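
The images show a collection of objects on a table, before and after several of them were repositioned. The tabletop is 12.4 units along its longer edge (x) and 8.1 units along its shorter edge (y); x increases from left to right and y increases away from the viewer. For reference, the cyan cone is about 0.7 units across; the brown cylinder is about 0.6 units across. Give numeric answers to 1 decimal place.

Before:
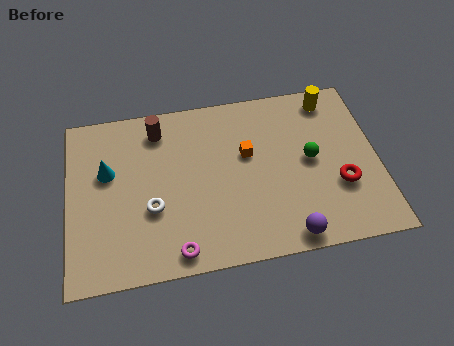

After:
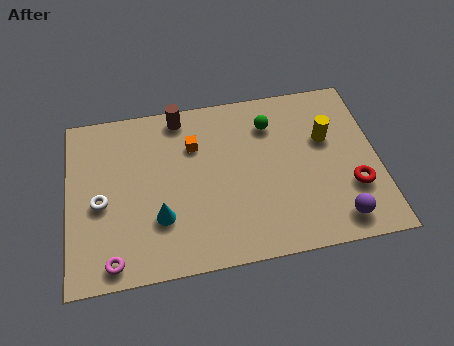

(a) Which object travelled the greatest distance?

the cyan cone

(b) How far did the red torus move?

0.5

The red torus was near (10.8, 2.8) before and (11.3, 2.6) after, so it travelled √(0.5² + 0.2²) ≈ 0.5 units.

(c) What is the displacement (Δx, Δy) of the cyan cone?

(2.0, -2.5)

From the two frames, the cyan cone sits at roughly (1.6, 5.0) before and (3.6, 2.5) after.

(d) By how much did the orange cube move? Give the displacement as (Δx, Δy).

(-2.1, 0.8)

The orange cube started near (7.2, 4.9) and ended near (5.1, 5.7).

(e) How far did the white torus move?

2.1

From (3.3, 3.0) to (1.3, 3.6), the white torus covered √(2.0² + 0.6²) ≈ 2.1 units.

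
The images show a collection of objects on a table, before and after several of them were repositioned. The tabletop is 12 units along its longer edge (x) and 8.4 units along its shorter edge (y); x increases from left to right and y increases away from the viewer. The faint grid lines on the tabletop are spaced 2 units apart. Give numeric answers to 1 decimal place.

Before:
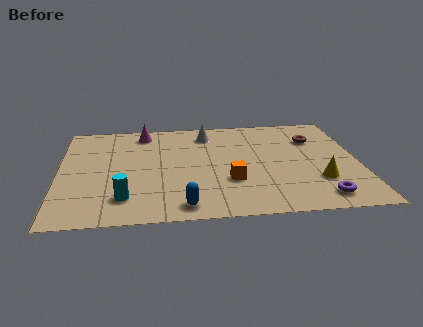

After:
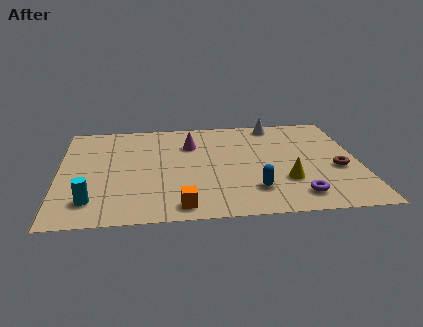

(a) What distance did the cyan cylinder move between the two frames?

1.3

The cyan cylinder moved from about (2.6, 1.8) to (1.3, 1.7), a distance of √(1.3² + 0.1²) ≈ 1.3.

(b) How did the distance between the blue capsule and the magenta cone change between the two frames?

-1.7

Before: roughly 6.4 units apart; after: 4.7. That's 1.7 units closer together.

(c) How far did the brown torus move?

2.7

The brown torus was near (10.3, 6.0) before and (11.1, 3.4) after, so it travelled √(0.8² + 2.6²) ≈ 2.7 units.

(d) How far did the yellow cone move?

1.3

The yellow cone moved from about (10.3, 2.5) to (9.0, 2.6), a distance of √(1.3² + 0.1²) ≈ 1.3.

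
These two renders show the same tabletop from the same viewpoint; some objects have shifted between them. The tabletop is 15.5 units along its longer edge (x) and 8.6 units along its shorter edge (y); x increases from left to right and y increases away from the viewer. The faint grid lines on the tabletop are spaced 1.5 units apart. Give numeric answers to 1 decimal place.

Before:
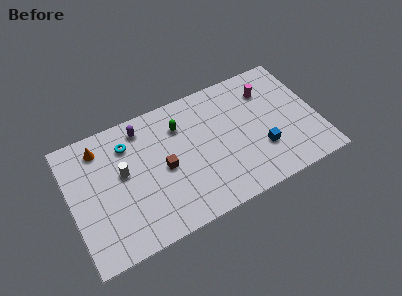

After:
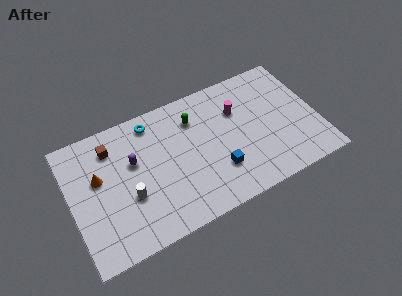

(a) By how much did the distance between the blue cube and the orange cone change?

-3.0

The distance was about 10.7 in the first image and 7.7 in the second, so they moved 3.0 units closer together.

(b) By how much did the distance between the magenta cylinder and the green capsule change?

-2.8

The distance was about 5.6 in the first image and 2.8 in the second, so they moved 2.8 units closer together.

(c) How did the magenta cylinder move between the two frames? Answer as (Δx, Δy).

(-2.0, -0.6)

The magenta cylinder started near (12.7, 6.5) and ended near (10.7, 5.9).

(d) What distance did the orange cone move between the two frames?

1.9

The orange cone was near (2.1, 7.1) before and (1.8, 5.2) after, so it travelled √(0.3² + 1.9²) ≈ 1.9 units.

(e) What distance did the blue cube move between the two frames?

2.8

The blue cube moved from about (11.8, 2.7) to (9.0, 2.5), a distance of √(2.8² + 0.2²) ≈ 2.8.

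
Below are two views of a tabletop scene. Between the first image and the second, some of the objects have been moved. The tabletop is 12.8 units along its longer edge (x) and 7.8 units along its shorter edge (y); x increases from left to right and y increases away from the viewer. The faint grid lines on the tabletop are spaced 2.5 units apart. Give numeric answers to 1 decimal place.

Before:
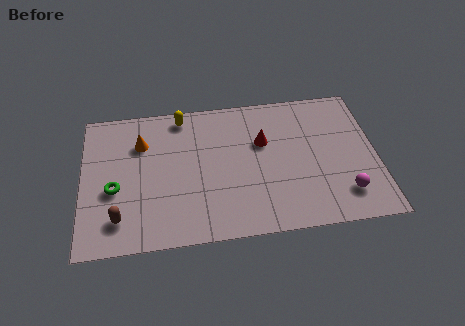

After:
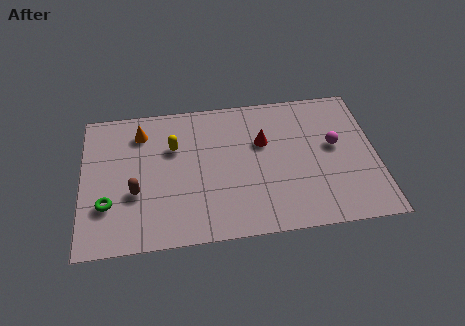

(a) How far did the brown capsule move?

1.5

The brown capsule moved from about (1.6, 1.6) to (2.3, 2.9), a distance of √(0.7² + 1.3²) ≈ 1.5.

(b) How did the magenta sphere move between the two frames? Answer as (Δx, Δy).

(-0.3, 2.7)

From the two frames, the magenta sphere sits at roughly (11.3, 1.7) before and (11.0, 4.4) after.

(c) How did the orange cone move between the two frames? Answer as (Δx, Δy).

(0.0, 0.6)

The orange cone was at about (2.6, 5.6) and moved to about (2.6, 6.2).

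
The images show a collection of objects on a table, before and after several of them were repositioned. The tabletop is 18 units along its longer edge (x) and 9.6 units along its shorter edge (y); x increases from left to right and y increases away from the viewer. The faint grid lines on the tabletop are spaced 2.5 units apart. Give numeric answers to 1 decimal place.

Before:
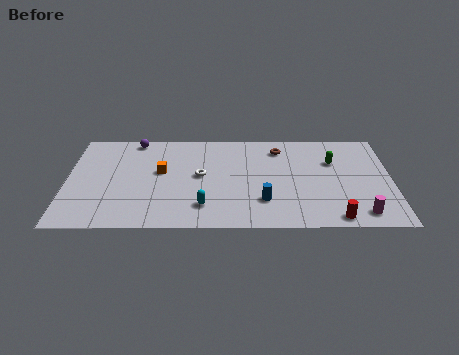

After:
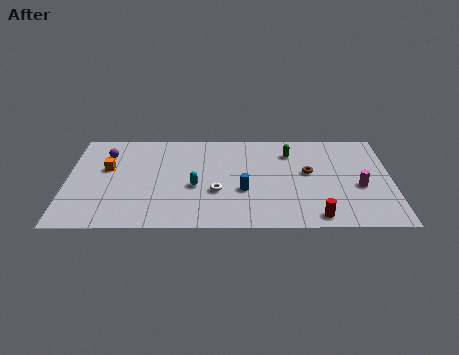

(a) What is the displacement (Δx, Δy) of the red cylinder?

(-1.0, 0.1)

The red cylinder started near (14.8, 1.0) and ended near (13.8, 1.1).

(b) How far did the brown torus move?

2.9

The brown torus moved from about (11.8, 7.8) to (13.4, 5.4), a distance of √(1.6² + 2.4²) ≈ 2.9.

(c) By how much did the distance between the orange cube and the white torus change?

+4.3

The distance was about 2.2 in the first image and 6.5 in the second, so they moved 4.3 units further apart.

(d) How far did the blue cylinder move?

1.5

From (10.9, 2.6) to (9.8, 3.6), the blue cylinder covered √(1.1² + 1.0²) ≈ 1.5 units.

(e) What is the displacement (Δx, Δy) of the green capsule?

(-2.4, 0.9)

The green capsule started near (14.8, 6.5) and ended near (12.4, 7.4).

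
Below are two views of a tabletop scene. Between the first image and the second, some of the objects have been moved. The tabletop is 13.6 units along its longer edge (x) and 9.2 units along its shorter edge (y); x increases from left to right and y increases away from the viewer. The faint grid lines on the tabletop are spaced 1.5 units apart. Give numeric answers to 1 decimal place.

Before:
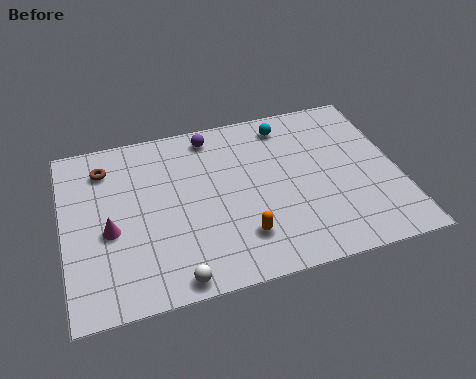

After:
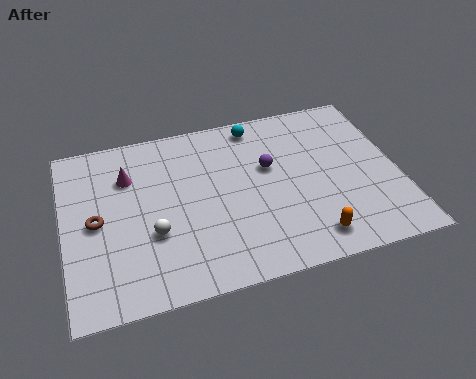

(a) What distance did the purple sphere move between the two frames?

3.3

From (6.2, 8.0) to (8.4, 5.6), the purple sphere covered √(2.2² + 2.4²) ≈ 3.3 units.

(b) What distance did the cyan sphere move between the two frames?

1.2

The cyan sphere moved from about (9.3, 7.8) to (8.1, 8.1), a distance of √(1.2² + 0.3²) ≈ 1.2.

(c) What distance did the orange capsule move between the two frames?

2.8

From (7.0, 2.2) to (9.7, 1.4), the orange capsule covered √(2.7² + 0.8²) ≈ 2.8 units.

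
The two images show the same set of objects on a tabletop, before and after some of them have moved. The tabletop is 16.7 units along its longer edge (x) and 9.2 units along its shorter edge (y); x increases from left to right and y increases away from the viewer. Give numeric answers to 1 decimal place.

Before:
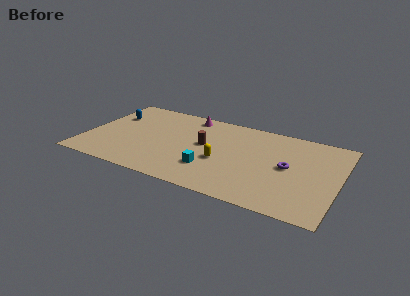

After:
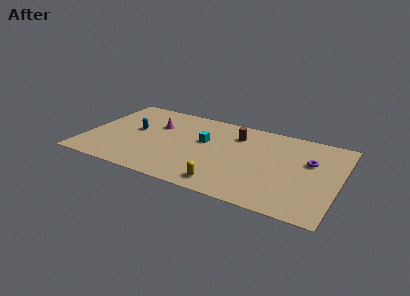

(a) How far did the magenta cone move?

2.8

The magenta cone moved from about (6.4, 8.1) to (4.4, 6.2), a distance of √(2.0² + 1.9²) ≈ 2.8.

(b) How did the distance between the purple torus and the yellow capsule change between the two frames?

+2.4

The distance was about 4.4 in the first image and 6.8 in the second, so they moved 2.4 units further apart.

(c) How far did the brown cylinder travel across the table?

2.7

The brown cylinder moved from about (7.8, 5.1) to (9.7, 7.0), a distance of √(1.9² + 1.9²) ≈ 2.7.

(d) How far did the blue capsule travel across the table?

2.1

The blue capsule was near (1.4, 6.3) before and (3.1, 5.1) after, so it travelled √(1.7² + 1.2²) ≈ 2.1 units.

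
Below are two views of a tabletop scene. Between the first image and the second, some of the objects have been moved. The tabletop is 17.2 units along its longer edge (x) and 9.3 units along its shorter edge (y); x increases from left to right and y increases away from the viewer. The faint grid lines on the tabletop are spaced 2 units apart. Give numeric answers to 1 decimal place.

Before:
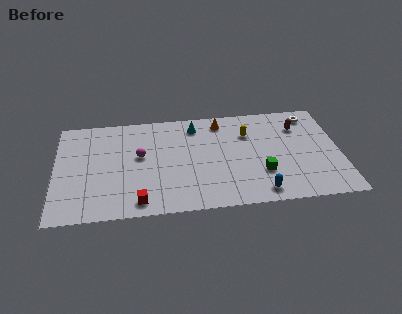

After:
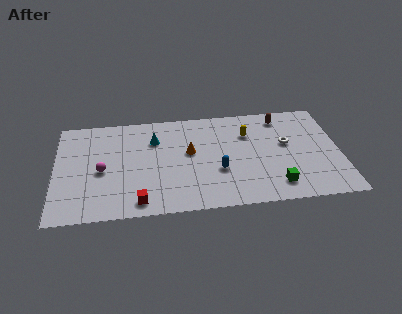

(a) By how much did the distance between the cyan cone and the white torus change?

+1.0

They were about 7.1 units apart before and 8.1 after — 1.0 units further apart.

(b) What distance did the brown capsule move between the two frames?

1.4

The brown capsule was near (14.8, 6.9) before and (13.8, 7.9) after, so it travelled √(1.0² + 1.0²) ≈ 1.4 units.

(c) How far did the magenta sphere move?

2.5

From (5.1, 5.3) to (2.8, 4.2), the magenta sphere covered √(2.3² + 1.1²) ≈ 2.5 units.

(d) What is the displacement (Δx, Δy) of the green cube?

(0.8, -1.2)

The green cube was at about (12.4, 2.9) and moved to about (13.2, 1.7).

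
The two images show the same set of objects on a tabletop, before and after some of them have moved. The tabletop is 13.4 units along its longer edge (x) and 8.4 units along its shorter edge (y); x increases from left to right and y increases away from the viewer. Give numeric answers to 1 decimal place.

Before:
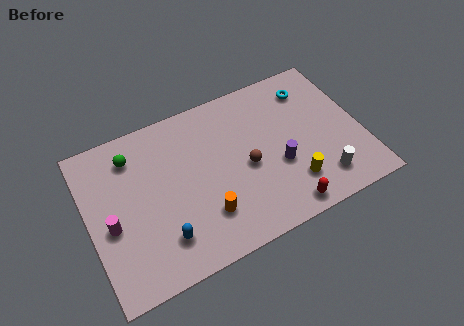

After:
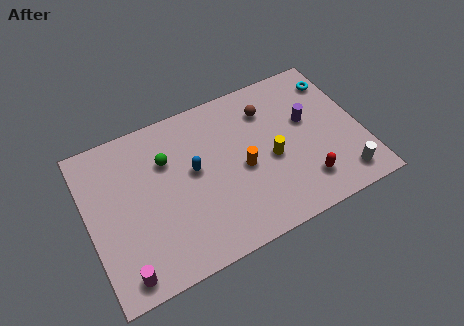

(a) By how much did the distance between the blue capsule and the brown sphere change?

-0.5

They were about 4.8 units apart before and 4.3 after — 0.5 units closer together.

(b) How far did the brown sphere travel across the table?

3.0

The brown sphere was near (7.7, 3.8) before and (9.1, 6.4) after, so it travelled √(1.4² + 2.6²) ≈ 3.0 units.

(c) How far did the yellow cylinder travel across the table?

1.9

From (9.7, 2.0) to (8.9, 3.7), the yellow cylinder covered √(0.8² + 1.7²) ≈ 1.9 units.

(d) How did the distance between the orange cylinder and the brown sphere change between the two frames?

+0.3

Before: roughly 2.8 units apart; after: 3.1. That's 0.3 units further apart.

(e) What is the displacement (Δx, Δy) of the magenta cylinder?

(0.3, -2.6)

The magenta cylinder was at about (1.0, 3.6) and moved to about (1.3, 1.0).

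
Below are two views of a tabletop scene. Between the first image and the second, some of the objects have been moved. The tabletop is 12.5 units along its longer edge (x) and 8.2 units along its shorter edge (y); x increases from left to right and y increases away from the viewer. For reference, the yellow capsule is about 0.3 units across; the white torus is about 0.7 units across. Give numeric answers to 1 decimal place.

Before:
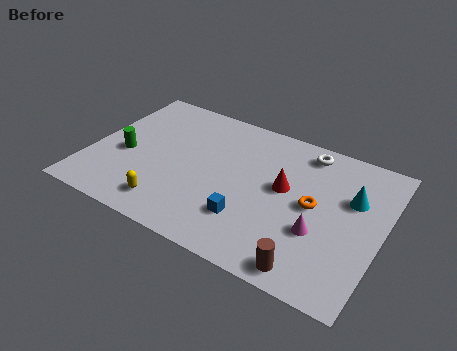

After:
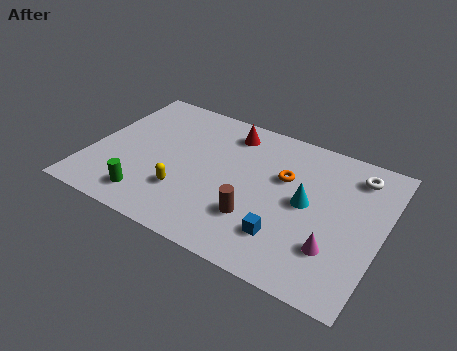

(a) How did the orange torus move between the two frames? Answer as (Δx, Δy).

(-1.4, 1.0)

The orange torus started near (9.6, 4.2) and ended near (8.2, 5.2).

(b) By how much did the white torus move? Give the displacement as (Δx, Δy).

(2.2, -0.4)

From the two frames, the white torus sits at roughly (8.9, 7.1) before and (11.1, 6.7) after.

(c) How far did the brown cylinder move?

2.9

The brown cylinder moved from about (9.9, 0.9) to (7.4, 2.4), a distance of √(2.5² + 1.5²) ≈ 2.9.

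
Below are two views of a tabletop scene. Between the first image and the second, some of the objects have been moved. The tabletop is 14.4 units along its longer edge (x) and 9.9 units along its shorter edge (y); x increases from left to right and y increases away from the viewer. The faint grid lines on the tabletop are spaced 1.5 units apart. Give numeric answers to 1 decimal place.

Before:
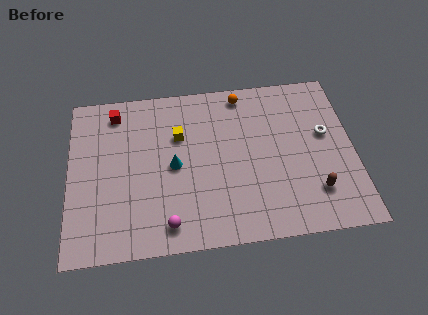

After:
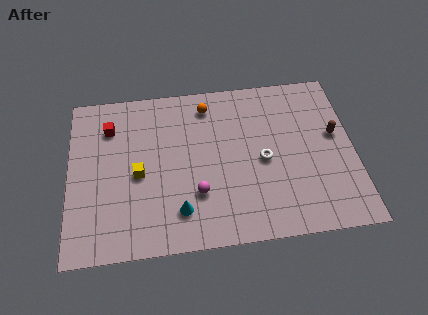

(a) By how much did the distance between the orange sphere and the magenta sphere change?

-3.1

They were about 8.4 units apart before and 5.3 after — 3.1 units closer together.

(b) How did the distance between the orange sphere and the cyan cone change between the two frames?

+1.0

Before: roughly 5.4 units apart; after: 6.4. That's 1.0 units further apart.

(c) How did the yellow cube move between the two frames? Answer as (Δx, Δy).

(-2.1, -2.1)

From the two frames, the yellow cube sits at roughly (5.6, 6.6) before and (3.5, 4.5) after.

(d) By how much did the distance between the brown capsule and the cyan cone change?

+1.4

Before: roughly 7.4 units apart; after: 8.8. That's 1.4 units further apart.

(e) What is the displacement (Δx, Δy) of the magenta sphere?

(1.5, 1.6)

From the two frames, the magenta sphere sits at roughly (4.9, 1.4) before and (6.4, 3.0) after.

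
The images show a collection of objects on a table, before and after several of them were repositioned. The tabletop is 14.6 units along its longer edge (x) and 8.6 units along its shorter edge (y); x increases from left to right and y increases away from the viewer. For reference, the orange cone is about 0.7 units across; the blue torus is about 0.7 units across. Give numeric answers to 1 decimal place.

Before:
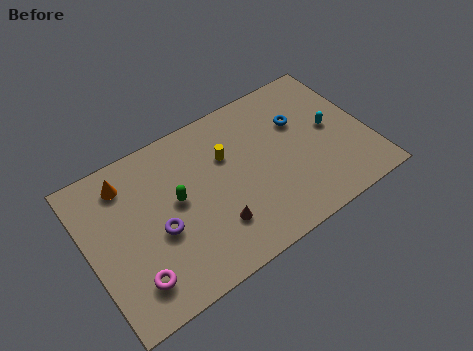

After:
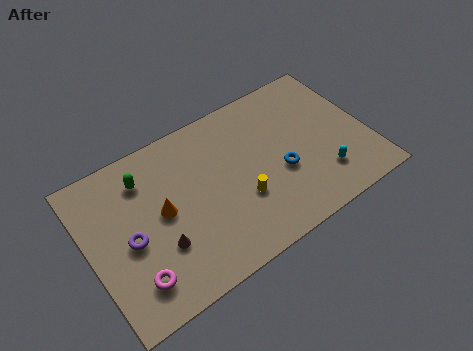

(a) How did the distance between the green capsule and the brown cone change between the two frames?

+1.0

Before: roughly 2.9 units apart; after: 3.9. That's 1.0 units further apart.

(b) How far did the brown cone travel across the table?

2.8

The brown cone moved from about (6.2, 2.3) to (3.4, 2.8), a distance of √(2.8² + 0.5²) ≈ 2.8.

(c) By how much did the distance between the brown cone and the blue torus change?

+0.4

The distance was about 6.1 in the first image and 6.5 in the second, so they moved 0.4 units further apart.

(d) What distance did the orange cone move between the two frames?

2.9

The orange cone was near (2.3, 7.0) before and (3.8, 4.5) after, so it travelled √(1.5² + 2.5²) ≈ 2.9 units.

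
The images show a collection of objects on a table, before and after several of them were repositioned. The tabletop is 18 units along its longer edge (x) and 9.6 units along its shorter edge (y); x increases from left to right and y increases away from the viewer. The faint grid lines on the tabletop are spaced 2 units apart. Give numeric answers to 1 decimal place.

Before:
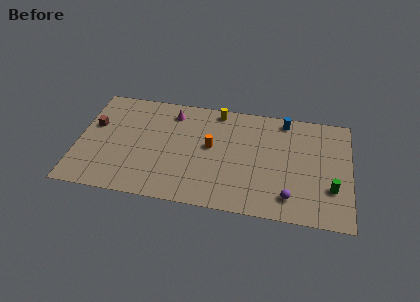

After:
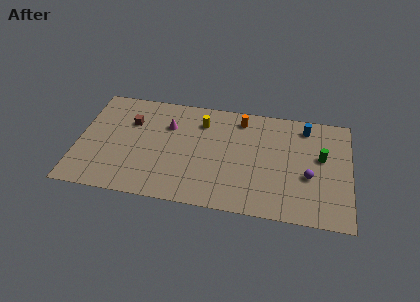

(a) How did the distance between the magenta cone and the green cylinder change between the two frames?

-1.5

The distance was about 11.8 in the first image and 10.3 in the second, so they moved 1.5 units closer together.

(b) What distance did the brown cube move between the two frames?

2.5

The brown cube moved from about (1.0, 5.9) to (3.4, 6.6), a distance of √(2.4² + 0.7²) ≈ 2.5.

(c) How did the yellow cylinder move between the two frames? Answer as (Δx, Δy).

(-1.0, -1.2)

The yellow cylinder was at about (9.1, 8.6) and moved to about (8.1, 7.4).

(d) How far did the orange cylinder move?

3.4

From (8.8, 5.3) to (10.7, 8.1), the orange cylinder covered √(1.9² + 2.8²) ≈ 3.4 units.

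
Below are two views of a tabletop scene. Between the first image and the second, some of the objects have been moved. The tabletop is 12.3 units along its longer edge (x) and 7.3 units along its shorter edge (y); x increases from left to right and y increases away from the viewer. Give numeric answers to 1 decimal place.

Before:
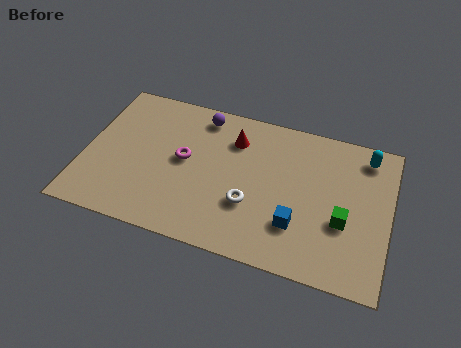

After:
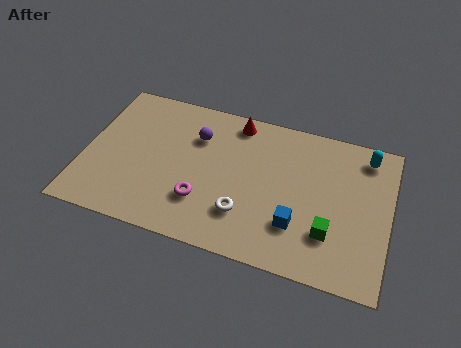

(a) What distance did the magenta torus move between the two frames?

2.0

The magenta torus moved from about (4.0, 3.9) to (4.9, 2.1), a distance of √(0.9² + 1.8²) ≈ 2.0.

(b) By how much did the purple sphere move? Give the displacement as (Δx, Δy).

(-0.1, -1.1)

The purple sphere started near (4.5, 6.3) and ended near (4.4, 5.2).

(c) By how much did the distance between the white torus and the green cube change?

-0.3

The distance was about 3.7 in the first image and 3.4 in the second, so they moved 0.3 units closer together.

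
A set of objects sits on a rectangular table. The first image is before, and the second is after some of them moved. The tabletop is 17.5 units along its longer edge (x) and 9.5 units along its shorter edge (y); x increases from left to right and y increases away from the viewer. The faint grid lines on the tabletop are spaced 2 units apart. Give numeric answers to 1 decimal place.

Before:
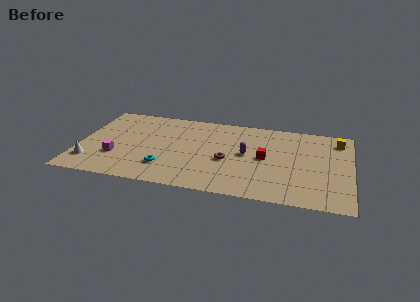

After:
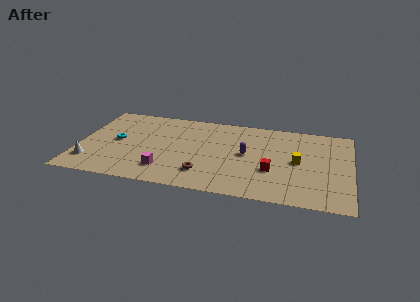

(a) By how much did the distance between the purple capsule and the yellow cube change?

-3.1

They were about 6.4 units apart before and 3.3 after — 3.1 units closer together.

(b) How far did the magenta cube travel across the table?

3.3

From (2.5, 3.0) to (5.7, 2.1), the magenta cube covered √(3.2² + 0.9²) ≈ 3.3 units.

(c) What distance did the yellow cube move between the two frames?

3.9

From (16.6, 7.8) to (14.1, 4.8), the yellow cube covered √(2.5² + 3.0²) ≈ 3.9 units.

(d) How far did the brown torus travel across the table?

2.3

The brown torus was near (9.6, 4.0) before and (8.2, 2.2) after, so it travelled √(1.4² + 1.8²) ≈ 2.3 units.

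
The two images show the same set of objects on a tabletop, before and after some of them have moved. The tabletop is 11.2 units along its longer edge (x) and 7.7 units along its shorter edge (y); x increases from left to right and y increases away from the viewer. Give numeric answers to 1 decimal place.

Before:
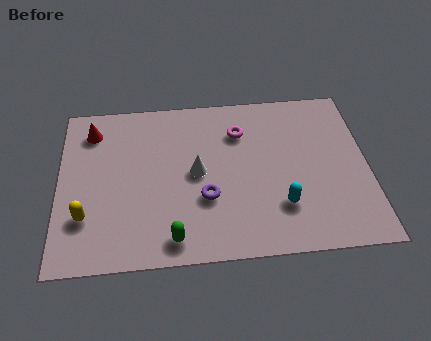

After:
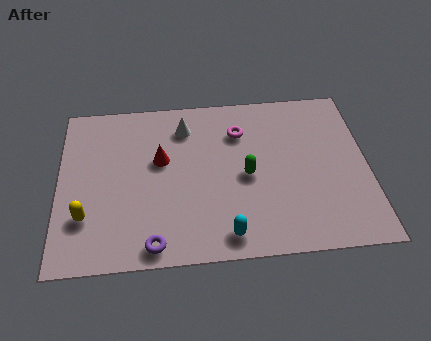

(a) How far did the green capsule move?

3.7

From (4.1, 1.0) to (6.8, 3.6), the green capsule covered √(2.7² + 2.6²) ≈ 3.7 units.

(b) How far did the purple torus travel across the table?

2.7

The purple torus was near (5.3, 2.7) before and (3.4, 0.8) after, so it travelled √(1.9² + 1.9²) ≈ 2.7 units.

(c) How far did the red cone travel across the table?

3.0

The red cone was near (1.2, 6.2) before and (3.7, 4.6) after, so it travelled √(2.5² + 1.6²) ≈ 3.0 units.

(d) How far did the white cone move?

2.2

The white cone moved from about (5.0, 3.9) to (4.6, 6.1), a distance of √(0.4² + 2.2²) ≈ 2.2.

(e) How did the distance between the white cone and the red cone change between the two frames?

-2.7

Before: roughly 4.4 units apart; after: 1.7. That's 2.7 units closer together.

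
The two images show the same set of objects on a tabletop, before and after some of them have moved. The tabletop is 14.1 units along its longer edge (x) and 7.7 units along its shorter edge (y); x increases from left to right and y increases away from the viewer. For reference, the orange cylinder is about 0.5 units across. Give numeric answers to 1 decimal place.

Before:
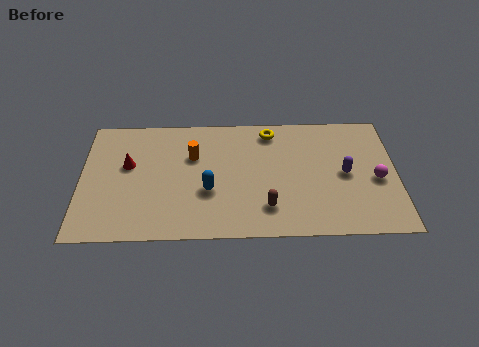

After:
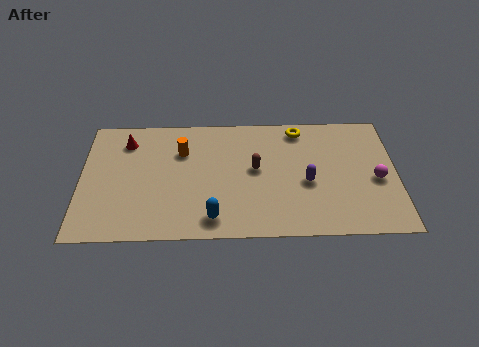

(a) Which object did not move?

the magenta sphere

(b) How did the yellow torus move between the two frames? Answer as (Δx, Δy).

(1.3, 0.1)

The yellow torus was at about (8.5, 6.6) and moved to about (9.8, 6.7).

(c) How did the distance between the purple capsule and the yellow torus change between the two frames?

-0.9

They were about 4.3 units apart before and 3.4 after — 0.9 units closer together.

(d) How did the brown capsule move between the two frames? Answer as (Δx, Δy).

(-0.5, 2.4)

The brown capsule started near (8.3, 1.8) and ended near (7.8, 4.2).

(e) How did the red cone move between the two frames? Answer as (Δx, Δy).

(-0.1, 1.5)

The red cone was at about (2.1, 4.6) and moved to about (2.0, 6.1).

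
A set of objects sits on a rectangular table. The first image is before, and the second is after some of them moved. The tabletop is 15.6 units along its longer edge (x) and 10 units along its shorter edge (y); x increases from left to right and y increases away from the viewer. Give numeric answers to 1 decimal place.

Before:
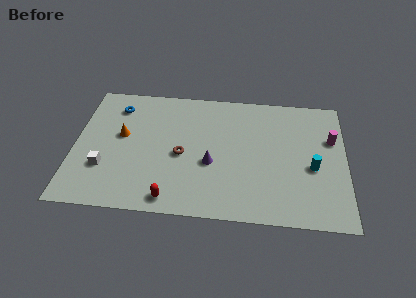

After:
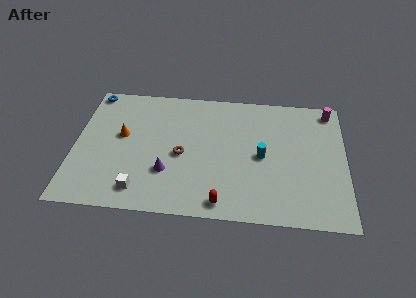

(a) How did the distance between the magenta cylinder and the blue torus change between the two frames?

+1.3

They were about 12.6 units apart before and 13.9 after — 1.3 units further apart.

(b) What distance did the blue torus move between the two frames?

1.9

From (2.3, 8.0) to (0.8, 9.1), the blue torus covered √(1.5² + 1.1²) ≈ 1.9 units.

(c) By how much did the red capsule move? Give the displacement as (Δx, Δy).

(2.9, 0.0)

From the two frames, the red capsule sits at roughly (5.7, 1.1) before and (8.6, 1.1) after.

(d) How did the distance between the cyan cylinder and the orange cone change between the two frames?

-3.0

They were about 11.1 units apart before and 8.1 after — 3.0 units closer together.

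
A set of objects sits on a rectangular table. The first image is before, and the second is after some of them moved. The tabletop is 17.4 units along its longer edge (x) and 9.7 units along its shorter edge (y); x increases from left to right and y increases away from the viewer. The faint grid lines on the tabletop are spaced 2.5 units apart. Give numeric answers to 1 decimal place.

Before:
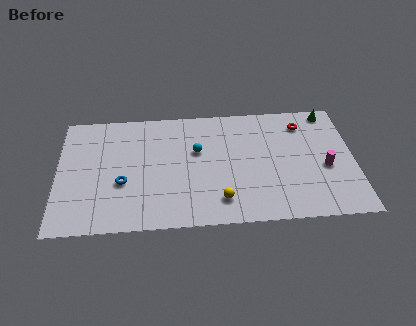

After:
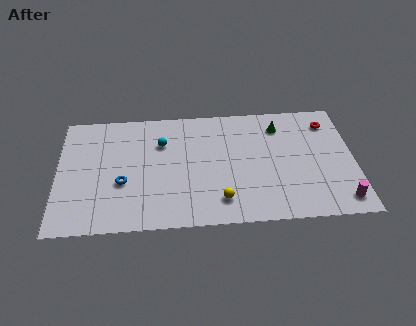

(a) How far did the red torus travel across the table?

1.5

From (14.5, 7.8) to (16.0, 7.8), the red torus covered √(1.5² + 0.0²) ≈ 1.5 units.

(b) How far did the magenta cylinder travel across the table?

2.8

The magenta cylinder was near (15.7, 4.1) before and (16.5, 1.4) after, so it travelled √(0.8² + 2.7²) ≈ 2.8 units.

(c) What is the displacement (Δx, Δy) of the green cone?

(-3.0, -1.0)

From the two frames, the green cone sits at roughly (16.1, 8.7) before and (13.1, 7.7) after.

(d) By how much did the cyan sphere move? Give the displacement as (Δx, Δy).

(-2.1, 0.8)

The cyan sphere was at about (8.2, 6.0) and moved to about (6.1, 6.8).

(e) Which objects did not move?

the yellow sphere and the blue torus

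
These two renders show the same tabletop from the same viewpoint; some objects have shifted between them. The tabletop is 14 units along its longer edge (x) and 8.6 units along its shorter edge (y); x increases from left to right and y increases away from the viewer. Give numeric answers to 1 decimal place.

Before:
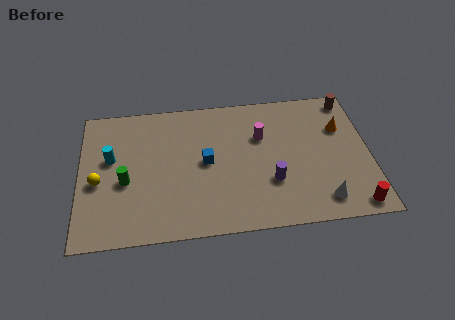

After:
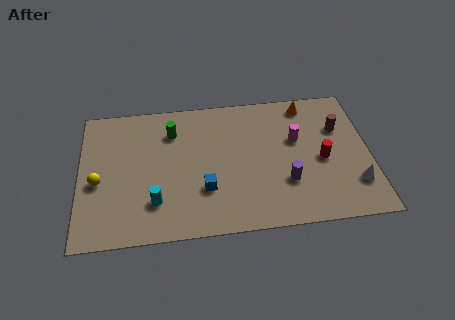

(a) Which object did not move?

the yellow sphere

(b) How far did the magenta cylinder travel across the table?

1.7

The magenta cylinder moved from about (8.8, 5.7) to (10.5, 5.3), a distance of √(1.7² + 0.4²) ≈ 1.7.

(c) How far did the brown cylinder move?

1.9

The brown cylinder moved from about (13.2, 7.6) to (12.6, 5.8), a distance of √(0.6² + 1.8²) ≈ 1.9.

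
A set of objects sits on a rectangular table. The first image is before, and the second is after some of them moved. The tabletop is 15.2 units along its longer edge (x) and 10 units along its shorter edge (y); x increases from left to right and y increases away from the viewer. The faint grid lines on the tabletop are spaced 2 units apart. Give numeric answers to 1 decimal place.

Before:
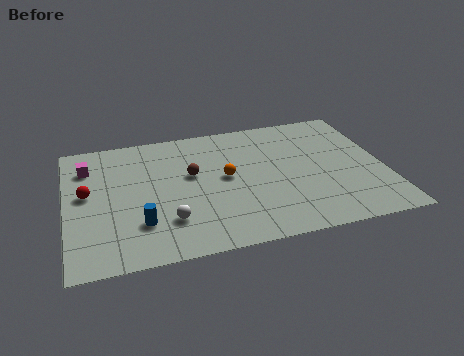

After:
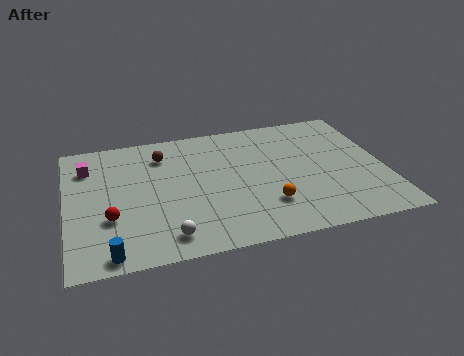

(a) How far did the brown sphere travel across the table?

2.3

The brown sphere was near (6.0, 5.9) before and (4.7, 7.8) after, so it travelled √(1.3² + 1.9²) ≈ 2.3 units.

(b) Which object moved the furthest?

the orange sphere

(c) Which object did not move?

the magenta cube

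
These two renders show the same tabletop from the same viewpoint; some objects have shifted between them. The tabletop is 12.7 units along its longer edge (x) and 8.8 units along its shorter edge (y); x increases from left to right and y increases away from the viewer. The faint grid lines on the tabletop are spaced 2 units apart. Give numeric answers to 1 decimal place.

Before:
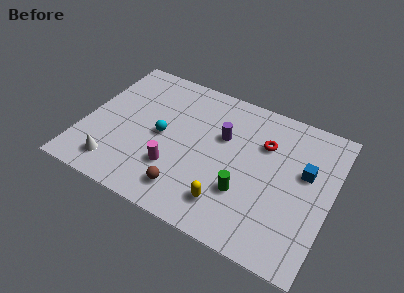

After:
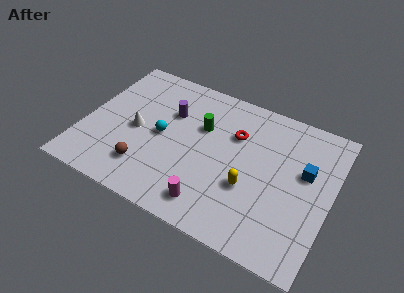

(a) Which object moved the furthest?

the green cylinder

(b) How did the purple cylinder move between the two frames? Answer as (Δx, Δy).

(-2.8, 0.3)

From the two frames, the purple cylinder sits at roughly (7.0, 5.6) before and (4.2, 5.9) after.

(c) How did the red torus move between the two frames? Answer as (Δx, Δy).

(-1.5, -0.1)

The red torus started near (9.1, 6.1) and ended near (7.6, 6.0).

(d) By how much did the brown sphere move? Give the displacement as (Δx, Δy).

(-2.2, 0.4)

The brown sphere was at about (5.7, 1.6) and moved to about (3.5, 2.0).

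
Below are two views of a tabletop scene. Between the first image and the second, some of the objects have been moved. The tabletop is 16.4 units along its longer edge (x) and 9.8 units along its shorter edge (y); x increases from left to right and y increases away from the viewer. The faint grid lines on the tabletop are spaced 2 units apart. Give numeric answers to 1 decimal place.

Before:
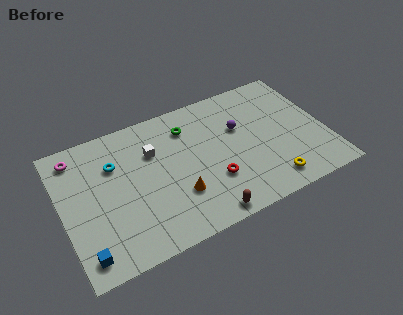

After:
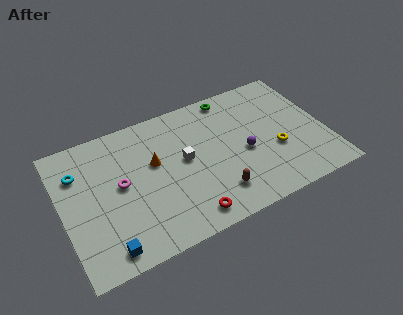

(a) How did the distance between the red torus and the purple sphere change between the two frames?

+1.3

Before: roughly 3.7 units apart; after: 5.0. That's 1.3 units further apart.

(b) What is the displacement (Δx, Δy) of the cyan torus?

(-2.2, 0.3)

From the two frames, the cyan torus sits at roughly (3.4, 6.8) before and (1.2, 7.1) after.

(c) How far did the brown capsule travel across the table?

1.5

The brown capsule was near (8.3, 0.9) before and (9.2, 2.1) after, so it travelled √(0.9² + 1.2²) ≈ 1.5 units.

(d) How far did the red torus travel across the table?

2.5

From (9.1, 3.1) to (7.3, 1.3), the red torus covered √(1.8² + 1.8²) ≈ 2.5 units.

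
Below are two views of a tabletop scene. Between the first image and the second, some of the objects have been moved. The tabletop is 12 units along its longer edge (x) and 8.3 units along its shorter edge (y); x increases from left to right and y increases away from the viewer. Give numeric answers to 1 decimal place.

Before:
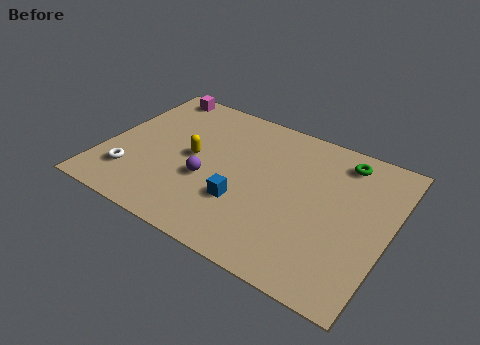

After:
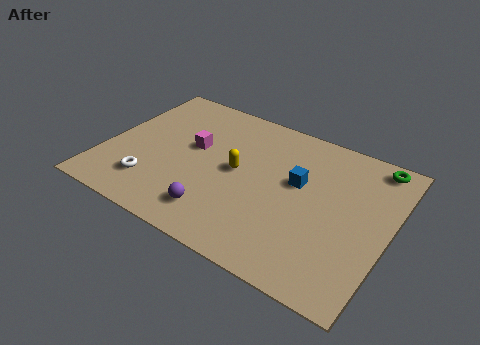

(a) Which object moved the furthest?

the magenta cube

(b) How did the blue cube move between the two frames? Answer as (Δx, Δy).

(2.0, 2.2)

From the two frames, the blue cube sits at roughly (6.1, 2.7) before and (8.1, 4.9) after.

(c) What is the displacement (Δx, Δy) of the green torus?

(1.3, 0.4)

From the two frames, the green torus sits at roughly (9.7, 7.0) before and (11.0, 7.4) after.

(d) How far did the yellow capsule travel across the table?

1.9

The yellow capsule was near (3.7, 4.2) before and (5.6, 4.3) after, so it travelled √(1.9² + 0.1²) ≈ 1.9 units.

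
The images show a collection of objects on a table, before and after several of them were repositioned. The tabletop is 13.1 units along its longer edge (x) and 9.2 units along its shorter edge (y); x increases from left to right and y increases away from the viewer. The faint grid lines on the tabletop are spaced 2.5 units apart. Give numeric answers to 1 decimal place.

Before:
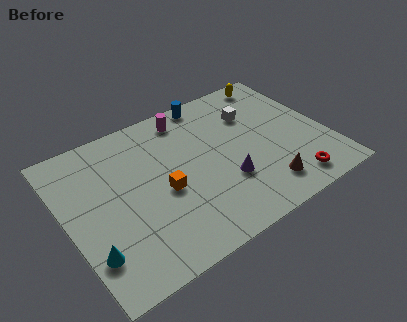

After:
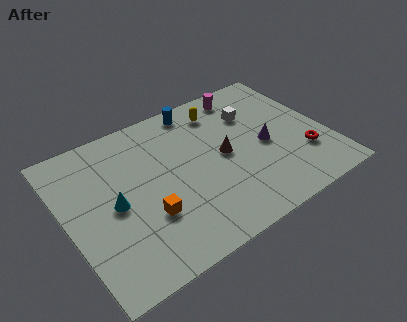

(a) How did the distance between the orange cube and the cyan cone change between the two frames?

-2.3

They were about 4.3 units apart before and 2.0 after — 2.3 units closer together.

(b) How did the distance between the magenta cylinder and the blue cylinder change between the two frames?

+1.1

They were about 1.4 units apart before and 2.5 after — 1.1 units further apart.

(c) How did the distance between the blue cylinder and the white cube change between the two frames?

+0.4

Before: roughly 2.7 units apart; after: 3.1. That's 0.4 units further apart.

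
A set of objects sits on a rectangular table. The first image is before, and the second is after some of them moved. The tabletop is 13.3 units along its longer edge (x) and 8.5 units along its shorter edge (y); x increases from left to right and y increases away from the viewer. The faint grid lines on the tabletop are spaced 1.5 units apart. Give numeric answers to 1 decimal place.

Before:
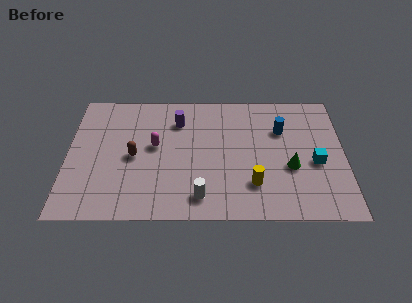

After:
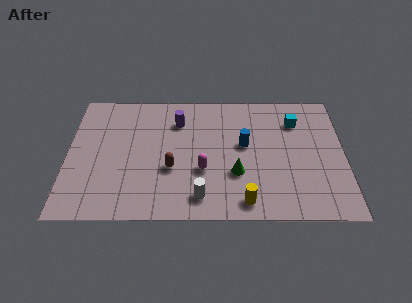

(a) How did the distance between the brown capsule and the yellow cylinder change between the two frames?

-1.9

Before: roughly 6.0 units apart; after: 4.1. That's 1.9 units closer together.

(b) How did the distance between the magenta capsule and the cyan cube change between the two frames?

-2.2

Before: roughly 7.8 units apart; after: 5.6. That's 2.2 units closer together.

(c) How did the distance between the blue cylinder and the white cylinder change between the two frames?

-1.9

Before: roughly 5.9 units apart; after: 4.0. That's 1.9 units closer together.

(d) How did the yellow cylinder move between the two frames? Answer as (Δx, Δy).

(-0.4, -1.1)

The yellow cylinder was at about (8.9, 2.2) and moved to about (8.5, 1.1).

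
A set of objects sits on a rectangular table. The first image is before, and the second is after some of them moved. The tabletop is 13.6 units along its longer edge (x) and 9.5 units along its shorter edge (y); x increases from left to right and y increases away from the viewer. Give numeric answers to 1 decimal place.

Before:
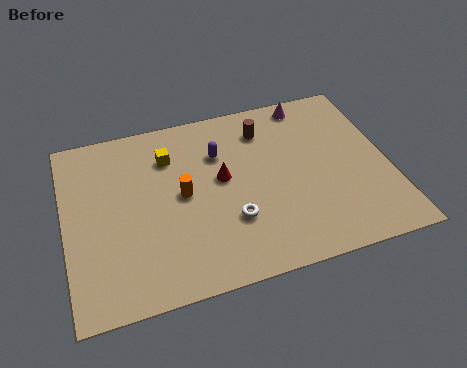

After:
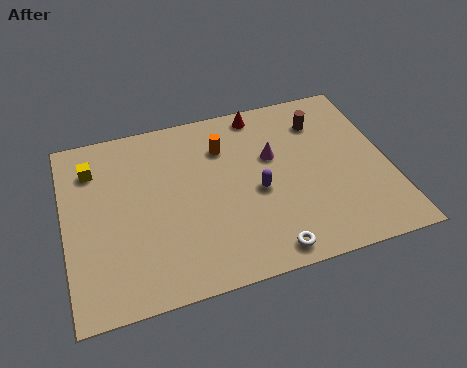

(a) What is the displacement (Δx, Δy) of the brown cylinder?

(2.4, -0.2)

From the two frames, the brown cylinder sits at roughly (8.6, 7.5) before and (11.0, 7.3) after.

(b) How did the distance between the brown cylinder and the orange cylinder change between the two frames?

-0.3

The distance was about 4.5 in the first image and 4.2 in the second, so they moved 0.3 units closer together.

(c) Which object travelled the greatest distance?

the red cone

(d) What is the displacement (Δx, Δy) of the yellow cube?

(-3.2, 0.2)

From the two frames, the yellow cube sits at roughly (4.5, 7.1) before and (1.3, 7.3) after.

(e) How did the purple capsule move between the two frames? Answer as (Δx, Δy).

(1.4, -2.5)

From the two frames, the purple capsule sits at roughly (6.6, 6.7) before and (8.0, 4.2) after.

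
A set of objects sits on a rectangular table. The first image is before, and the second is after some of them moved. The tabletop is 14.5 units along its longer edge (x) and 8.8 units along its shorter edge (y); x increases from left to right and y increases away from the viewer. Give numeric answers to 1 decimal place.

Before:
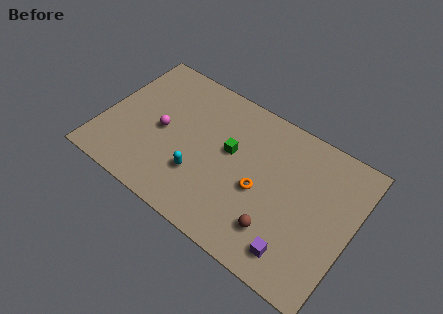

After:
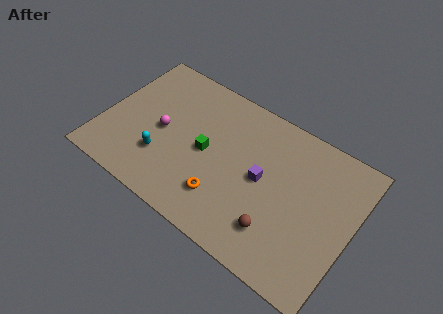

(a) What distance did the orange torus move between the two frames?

2.5

The orange torus moved from about (9.3, 3.8) to (7.4, 2.2), a distance of √(1.9² + 1.6²) ≈ 2.5.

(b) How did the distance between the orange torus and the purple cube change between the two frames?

-0.4

They were about 3.4 units apart before and 3.0 after — 0.4 units closer together.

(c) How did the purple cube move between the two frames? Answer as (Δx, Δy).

(-2.5, 3.0)

The purple cube was at about (11.8, 1.5) and moved to about (9.3, 4.5).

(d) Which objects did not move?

the magenta sphere and the brown sphere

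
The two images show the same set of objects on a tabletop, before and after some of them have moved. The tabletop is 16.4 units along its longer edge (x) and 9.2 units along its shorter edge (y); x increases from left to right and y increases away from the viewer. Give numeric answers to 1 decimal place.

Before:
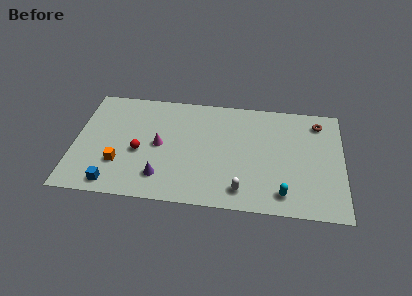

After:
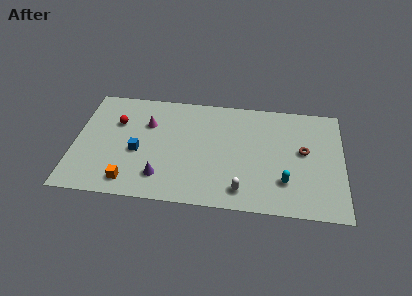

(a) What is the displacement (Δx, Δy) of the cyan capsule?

(0.1, 1.0)

The cyan capsule started near (12.8, 1.5) and ended near (12.9, 2.5).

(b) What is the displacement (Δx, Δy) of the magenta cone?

(-0.8, 1.7)

The magenta cone started near (5.2, 4.6) and ended near (4.4, 6.3).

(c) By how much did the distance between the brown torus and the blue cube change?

-3.8

Before: roughly 14.0 units apart; after: 10.2. That's 3.8 units closer together.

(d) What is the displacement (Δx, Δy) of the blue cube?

(1.4, 2.8)

The blue cube started near (2.5, 1.1) and ended near (3.9, 3.9).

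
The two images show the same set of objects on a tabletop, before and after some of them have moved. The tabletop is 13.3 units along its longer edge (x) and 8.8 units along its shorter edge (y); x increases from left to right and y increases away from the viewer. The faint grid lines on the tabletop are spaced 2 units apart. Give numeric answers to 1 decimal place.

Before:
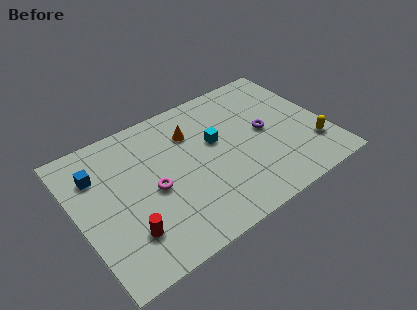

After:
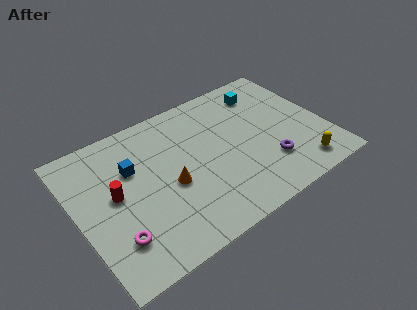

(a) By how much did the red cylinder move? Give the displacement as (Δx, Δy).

(-0.2, 2.5)

The red cylinder was at about (2.2, 2.2) and moved to about (2.0, 4.7).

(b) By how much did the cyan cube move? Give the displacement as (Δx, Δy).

(3.1, 1.9)

The cyan cube was at about (7.5, 5.2) and moved to about (10.6, 7.1).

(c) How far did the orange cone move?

3.1

The orange cone was near (6.4, 6.4) before and (4.8, 3.8) after, so it travelled √(1.6² + 2.6²) ≈ 3.1 units.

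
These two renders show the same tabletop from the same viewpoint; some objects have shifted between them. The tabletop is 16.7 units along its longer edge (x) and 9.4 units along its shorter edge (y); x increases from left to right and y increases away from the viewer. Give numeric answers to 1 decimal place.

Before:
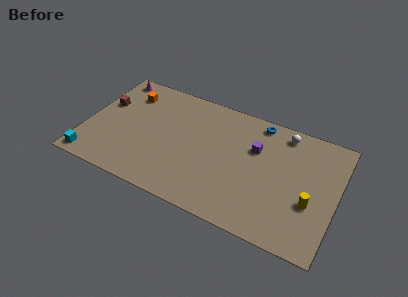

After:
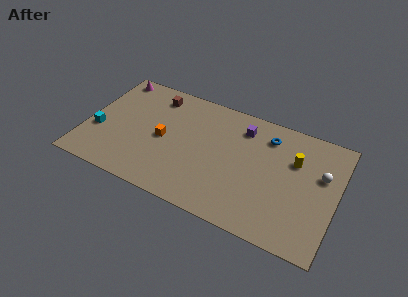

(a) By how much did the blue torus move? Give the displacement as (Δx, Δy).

(0.7, -0.9)

From the two frames, the blue torus sits at roughly (11.2, 8.4) before and (11.9, 7.5) after.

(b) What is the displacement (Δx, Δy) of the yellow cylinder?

(-1.3, 2.8)

The yellow cylinder was at about (15.1, 3.5) and moved to about (13.8, 6.3).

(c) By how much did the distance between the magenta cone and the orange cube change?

+4.0

They were about 1.6 units apart before and 5.6 after — 4.0 units further apart.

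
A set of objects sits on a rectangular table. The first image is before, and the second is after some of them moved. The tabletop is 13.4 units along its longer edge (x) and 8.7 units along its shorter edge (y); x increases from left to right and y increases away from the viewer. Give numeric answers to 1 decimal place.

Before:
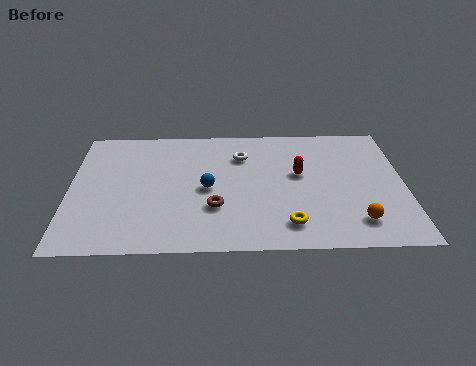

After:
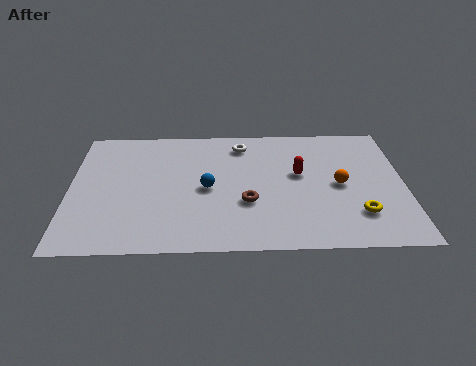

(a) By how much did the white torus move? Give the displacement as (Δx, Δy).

(0.0, 0.8)

The white torus was at about (6.9, 6.4) and moved to about (6.9, 7.2).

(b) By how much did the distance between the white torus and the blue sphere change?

+0.7

The distance was about 2.7 in the first image and 3.4 in the second, so they moved 0.7 units further apart.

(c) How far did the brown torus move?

1.3

The brown torus was near (5.8, 2.8) before and (7.1, 3.1) after, so it travelled √(1.3² + 0.3²) ≈ 1.3 units.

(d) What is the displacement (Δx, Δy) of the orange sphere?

(-0.6, 2.5)

The orange sphere was at about (11.4, 1.7) and moved to about (10.8, 4.2).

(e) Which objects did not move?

the blue sphere and the red capsule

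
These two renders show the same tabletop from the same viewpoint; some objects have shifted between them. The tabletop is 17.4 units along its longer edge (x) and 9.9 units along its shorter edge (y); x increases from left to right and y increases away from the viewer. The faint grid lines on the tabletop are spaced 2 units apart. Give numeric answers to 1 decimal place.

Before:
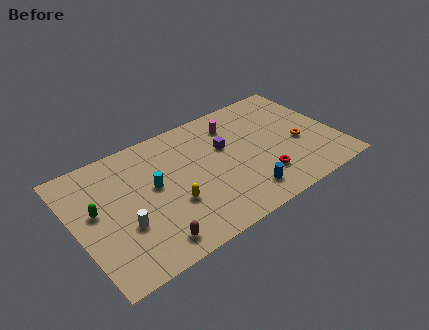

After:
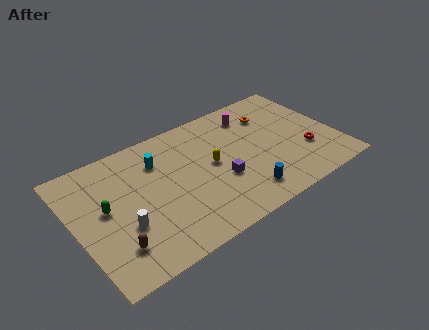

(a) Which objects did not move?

the white cylinder and the blue cylinder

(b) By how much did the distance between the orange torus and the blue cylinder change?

+1.5

They were about 4.9 units apart before and 6.4 after — 1.5 units further apart.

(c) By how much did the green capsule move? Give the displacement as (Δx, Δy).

(0.6, -0.2)

The green capsule started near (1.4, 5.6) and ended near (2.0, 5.4).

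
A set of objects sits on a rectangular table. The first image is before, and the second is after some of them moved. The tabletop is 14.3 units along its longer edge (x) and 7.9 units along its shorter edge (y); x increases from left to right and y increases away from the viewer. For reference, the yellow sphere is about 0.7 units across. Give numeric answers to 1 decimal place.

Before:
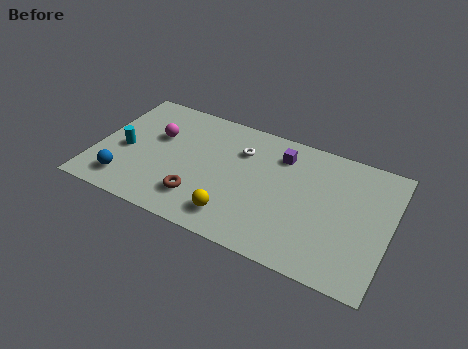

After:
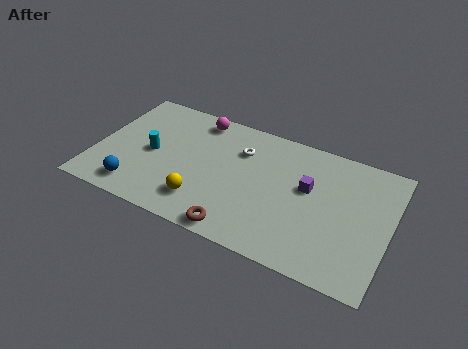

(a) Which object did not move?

the white torus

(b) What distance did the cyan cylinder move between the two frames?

1.3

The cyan cylinder was near (1.4, 3.5) before and (2.7, 3.8) after, so it travelled √(1.3² + 0.3²) ≈ 1.3 units.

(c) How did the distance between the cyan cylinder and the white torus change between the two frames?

-1.3

Before: roughly 5.9 units apart; after: 4.6. That's 1.3 units closer together.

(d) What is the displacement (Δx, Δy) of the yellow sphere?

(-1.6, 0.3)

The yellow sphere started near (7.1, 1.5) and ended near (5.5, 1.8).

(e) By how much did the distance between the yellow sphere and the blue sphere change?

-2.2

The distance was about 5.4 in the first image and 3.2 in the second, so they moved 2.2 units closer together.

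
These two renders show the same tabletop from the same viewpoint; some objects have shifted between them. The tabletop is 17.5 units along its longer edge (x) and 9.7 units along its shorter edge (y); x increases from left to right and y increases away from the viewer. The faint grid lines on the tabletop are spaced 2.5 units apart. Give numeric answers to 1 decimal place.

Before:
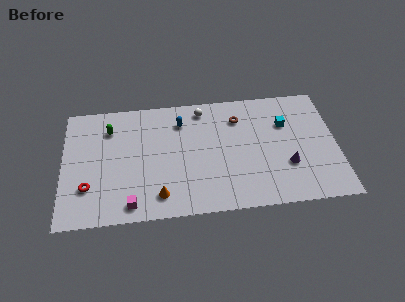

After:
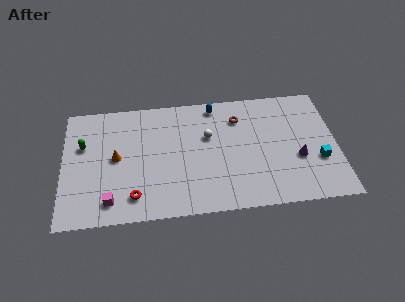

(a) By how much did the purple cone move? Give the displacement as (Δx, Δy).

(0.7, 0.5)

From the two frames, the purple cone sits at roughly (14.3, 3.2) before and (15.0, 3.7) after.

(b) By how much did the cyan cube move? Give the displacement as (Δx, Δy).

(2.0, -3.2)

The cyan cube started near (14.3, 6.6) and ended near (16.3, 3.4).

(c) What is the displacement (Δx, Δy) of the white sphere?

(0.3, -2.3)

The white sphere started near (9.0, 8.4) and ended near (9.3, 6.1).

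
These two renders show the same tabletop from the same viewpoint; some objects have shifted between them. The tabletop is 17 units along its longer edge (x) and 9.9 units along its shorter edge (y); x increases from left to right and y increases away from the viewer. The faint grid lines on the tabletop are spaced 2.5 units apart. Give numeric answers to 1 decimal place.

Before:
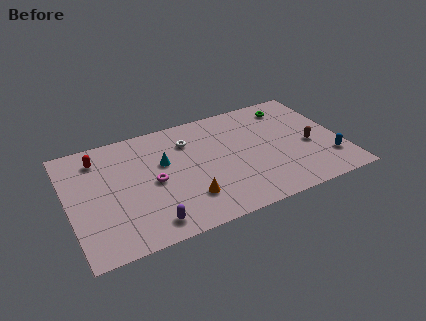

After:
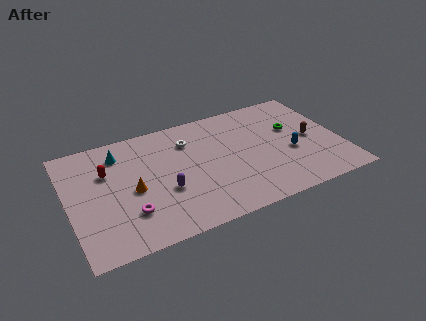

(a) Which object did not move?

the white torus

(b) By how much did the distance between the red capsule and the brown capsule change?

-0.6

Before: roughly 13.4 units apart; after: 12.8. That's 0.6 units closer together.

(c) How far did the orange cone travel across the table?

3.8

From (7.1, 2.5) to (3.9, 4.5), the orange cone covered √(3.2² + 2.0²) ≈ 3.8 units.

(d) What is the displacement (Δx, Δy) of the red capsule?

(0.4, -1.4)

The red capsule was at about (2.1, 8.0) and moved to about (2.5, 6.6).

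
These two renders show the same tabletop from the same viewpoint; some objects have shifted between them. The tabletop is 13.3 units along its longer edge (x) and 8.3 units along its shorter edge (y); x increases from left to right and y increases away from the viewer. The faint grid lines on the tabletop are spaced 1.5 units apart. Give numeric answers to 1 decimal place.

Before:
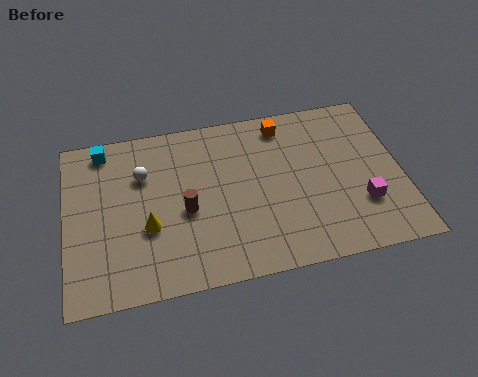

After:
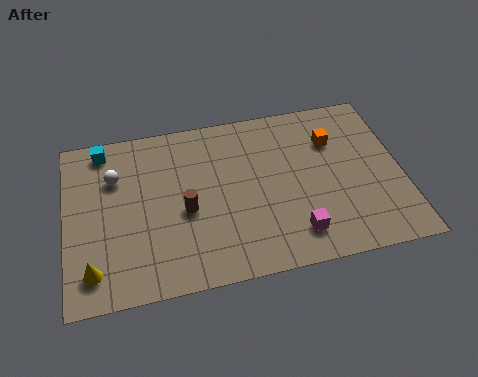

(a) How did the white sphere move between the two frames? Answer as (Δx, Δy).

(-1.1, 0.1)

The white sphere was at about (3.1, 5.7) and moved to about (2.0, 5.8).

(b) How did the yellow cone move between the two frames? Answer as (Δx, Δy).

(-2.2, -1.6)

From the two frames, the yellow cone sits at roughly (3.2, 3.1) before and (1.0, 1.5) after.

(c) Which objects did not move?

the cyan cube and the brown cylinder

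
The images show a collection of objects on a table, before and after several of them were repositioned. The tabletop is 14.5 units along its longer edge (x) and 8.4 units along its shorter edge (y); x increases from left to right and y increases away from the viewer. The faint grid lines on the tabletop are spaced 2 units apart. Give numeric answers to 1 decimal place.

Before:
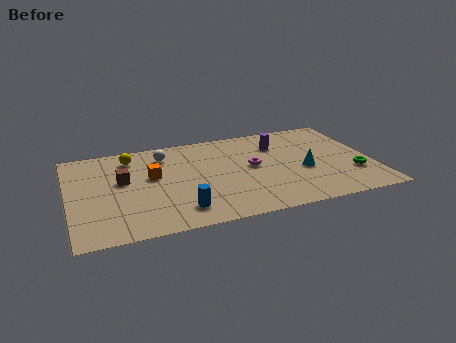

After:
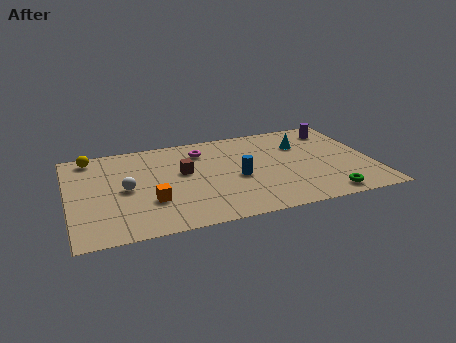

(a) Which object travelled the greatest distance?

the blue cylinder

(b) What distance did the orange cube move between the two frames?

2.2

From (4.0, 4.9) to (3.8, 2.7), the orange cube covered √(0.2² + 2.2²) ≈ 2.2 units.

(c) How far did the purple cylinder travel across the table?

3.0

The purple cylinder moved from about (10.2, 6.2) to (13.1, 6.9), a distance of √(2.9² + 0.7²) ≈ 3.0.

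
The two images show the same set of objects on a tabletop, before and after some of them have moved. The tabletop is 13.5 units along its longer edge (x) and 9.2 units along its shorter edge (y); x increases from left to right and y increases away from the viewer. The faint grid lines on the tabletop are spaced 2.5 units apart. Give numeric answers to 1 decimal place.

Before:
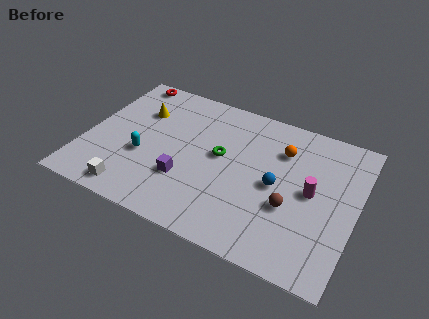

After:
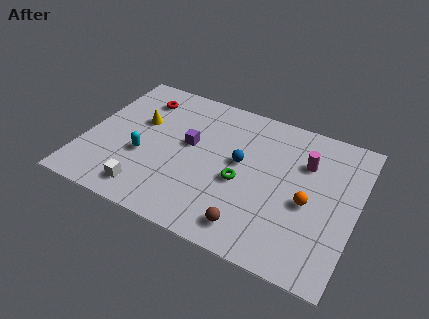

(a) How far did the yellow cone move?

0.7

The yellow cone moved from about (2.4, 6.4) to (2.5, 5.7), a distance of √(0.1² + 0.7²) ≈ 0.7.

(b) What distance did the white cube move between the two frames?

0.8

From (2.8, 1.1) to (3.5, 1.4), the white cube covered √(0.7² + 0.3²) ≈ 0.8 units.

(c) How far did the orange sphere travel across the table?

3.1

From (9.6, 6.7) to (11.2, 4.0), the orange sphere covered √(1.6² + 2.7²) ≈ 3.1 units.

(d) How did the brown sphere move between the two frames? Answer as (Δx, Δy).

(-1.7, -2.0)

The brown sphere started near (10.4, 3.4) and ended near (8.7, 1.4).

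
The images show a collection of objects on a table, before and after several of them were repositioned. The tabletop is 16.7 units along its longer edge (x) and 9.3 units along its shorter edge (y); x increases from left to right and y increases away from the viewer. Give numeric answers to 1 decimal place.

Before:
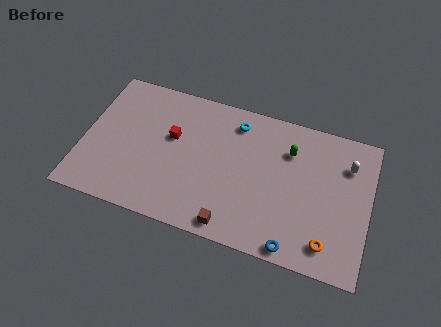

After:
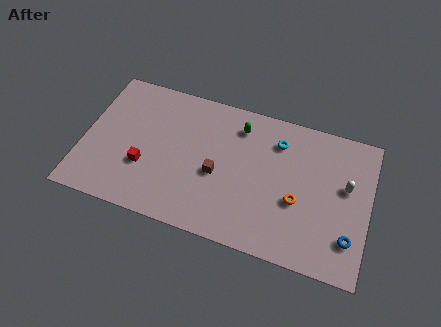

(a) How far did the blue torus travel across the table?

3.4

The blue torus moved from about (12.6, 0.8) to (15.7, 2.3), a distance of √(3.1² + 1.5²) ≈ 3.4.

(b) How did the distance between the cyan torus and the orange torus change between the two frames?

-4.6

Before: roughly 8.4 units apart; after: 3.8. That's 4.6 units closer together.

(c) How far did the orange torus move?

2.8

From (14.5, 1.6) to (12.6, 3.7), the orange torus covered √(1.9² + 2.1²) ≈ 2.8 units.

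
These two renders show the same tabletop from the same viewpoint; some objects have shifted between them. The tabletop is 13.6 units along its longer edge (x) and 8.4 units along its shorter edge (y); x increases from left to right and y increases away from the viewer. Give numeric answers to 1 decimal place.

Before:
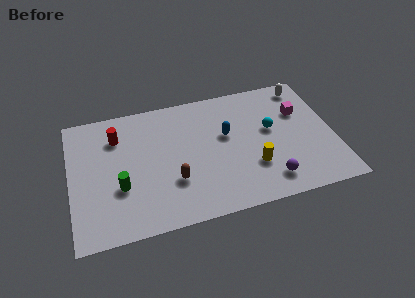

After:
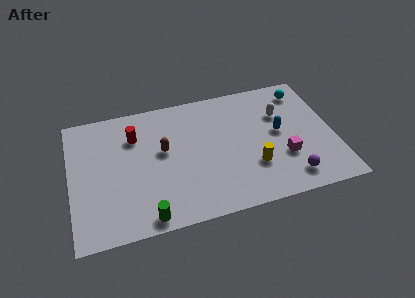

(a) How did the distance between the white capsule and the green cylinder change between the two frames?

-2.0

Before: roughly 10.8 units apart; after: 8.8. That's 2.0 units closer together.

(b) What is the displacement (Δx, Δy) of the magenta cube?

(-1.1, -2.8)

From the two frames, the magenta cube sits at roughly (12.0, 5.6) before and (10.9, 2.8) after.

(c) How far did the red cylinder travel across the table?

0.9

The red cylinder was near (2.5, 6.3) before and (3.4, 6.1) after, so it travelled √(0.9² + 0.2²) ≈ 0.9 units.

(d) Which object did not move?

the yellow cylinder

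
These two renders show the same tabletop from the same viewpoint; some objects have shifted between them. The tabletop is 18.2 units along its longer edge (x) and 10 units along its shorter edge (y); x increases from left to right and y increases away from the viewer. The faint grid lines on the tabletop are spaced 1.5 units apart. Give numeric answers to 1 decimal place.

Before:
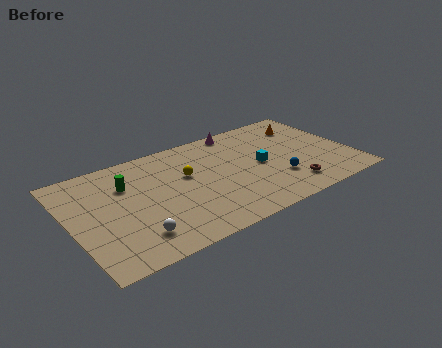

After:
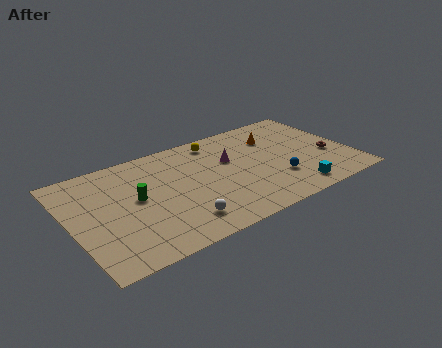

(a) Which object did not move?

the blue sphere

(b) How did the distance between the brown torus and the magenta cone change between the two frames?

-0.8

Before: roughly 7.5 units apart; after: 6.7. That's 0.8 units closer together.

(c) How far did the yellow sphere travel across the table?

3.5

The yellow sphere moved from about (7.6, 6.1) to (10.0, 8.6), a distance of √(2.4² + 2.5²) ≈ 3.5.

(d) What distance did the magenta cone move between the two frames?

3.0

The magenta cone moved from about (11.6, 9.1) to (10.5, 6.3), a distance of √(1.1² + 2.8²) ≈ 3.0.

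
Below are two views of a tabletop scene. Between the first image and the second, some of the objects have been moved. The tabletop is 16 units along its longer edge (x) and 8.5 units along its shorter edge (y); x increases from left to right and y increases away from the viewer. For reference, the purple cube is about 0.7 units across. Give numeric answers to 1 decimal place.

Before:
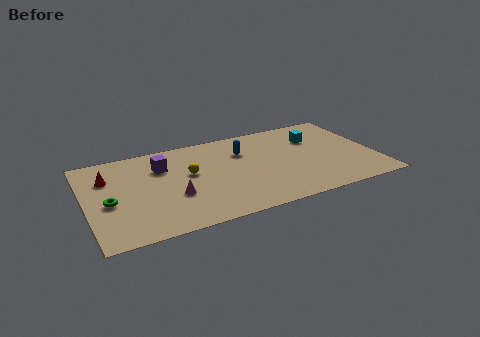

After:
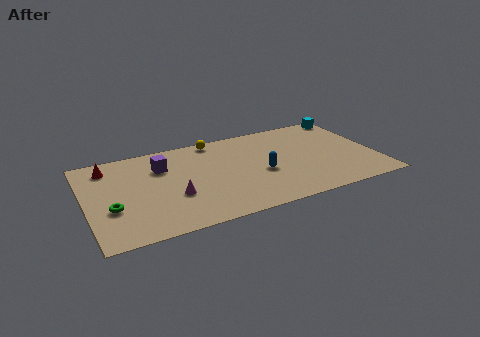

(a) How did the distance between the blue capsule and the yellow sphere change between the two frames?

+1.4

Before: roughly 3.3 units apart; after: 4.7. That's 1.4 units further apart.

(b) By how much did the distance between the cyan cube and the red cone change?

+2.2

The distance was about 11.6 in the first image and 13.8 in the second, so they moved 2.2 units further apart.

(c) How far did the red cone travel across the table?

1.0

The red cone moved from about (1.3, 6.0) to (1.4, 7.0), a distance of √(0.1² + 1.0²) ≈ 1.0.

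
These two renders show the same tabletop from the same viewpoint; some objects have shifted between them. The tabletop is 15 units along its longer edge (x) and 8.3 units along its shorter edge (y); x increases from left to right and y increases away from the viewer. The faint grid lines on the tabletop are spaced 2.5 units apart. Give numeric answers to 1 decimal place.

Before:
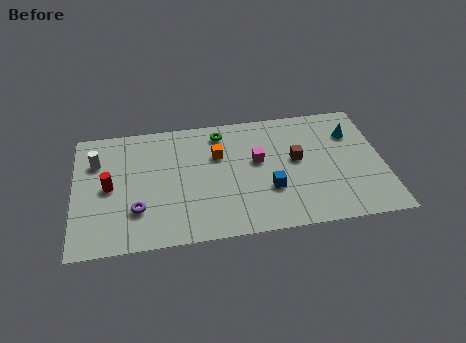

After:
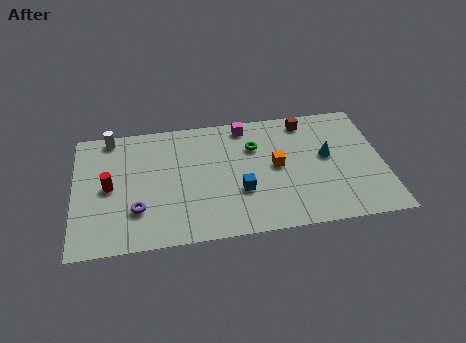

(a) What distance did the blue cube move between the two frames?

1.4

The blue cube moved from about (9.4, 2.8) to (8.0, 2.9), a distance of √(1.4² + 0.1²) ≈ 1.4.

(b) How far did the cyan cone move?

1.9

The cyan cone was near (13.6, 6.0) before and (12.3, 4.6) after, so it travelled √(1.3² + 1.4²) ≈ 1.9 units.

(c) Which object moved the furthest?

the orange cube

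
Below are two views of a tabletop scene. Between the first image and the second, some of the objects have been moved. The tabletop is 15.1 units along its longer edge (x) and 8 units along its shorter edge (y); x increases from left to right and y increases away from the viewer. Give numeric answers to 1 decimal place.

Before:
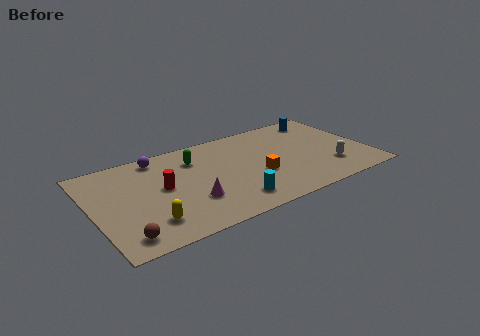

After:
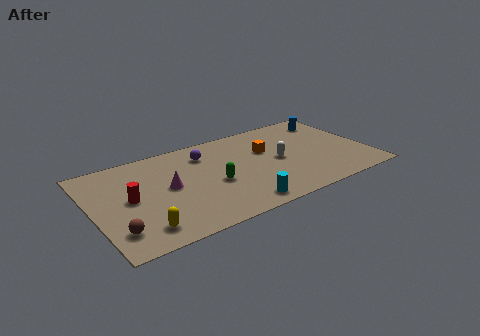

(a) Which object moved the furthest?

the white capsule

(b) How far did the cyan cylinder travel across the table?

0.6

From (7.2, 1.5) to (7.5, 1.0), the cyan cylinder covered √(0.3² + 0.5²) ≈ 0.6 units.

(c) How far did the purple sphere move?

2.6

The purple sphere moved from about (3.9, 7.0) to (6.4, 6.2), a distance of √(2.5² + 0.8²) ≈ 2.6.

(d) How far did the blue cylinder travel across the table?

0.6

The blue cylinder moved from about (13.2, 6.8) to (13.7, 6.5), a distance of √(0.5² + 0.3²) ≈ 0.6.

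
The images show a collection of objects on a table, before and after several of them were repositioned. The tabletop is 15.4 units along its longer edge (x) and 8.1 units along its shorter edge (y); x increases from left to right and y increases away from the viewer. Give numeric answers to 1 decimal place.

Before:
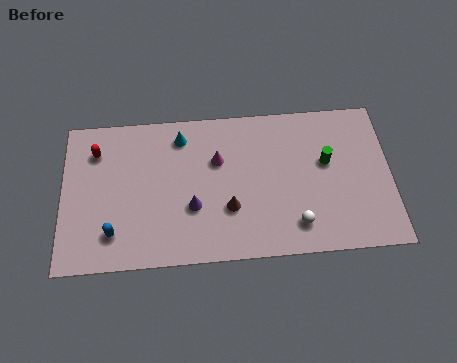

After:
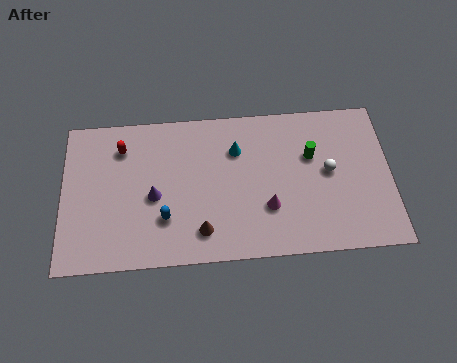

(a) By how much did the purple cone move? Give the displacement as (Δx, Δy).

(-1.8, 0.7)

The purple cone was at about (6.1, 2.9) and moved to about (4.3, 3.6).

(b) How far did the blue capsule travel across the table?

2.5

The blue capsule moved from about (2.4, 1.8) to (4.8, 2.4), a distance of √(2.4² + 0.6²) ≈ 2.5.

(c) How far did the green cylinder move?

0.8

The green cylinder moved from about (12.4, 4.8) to (11.7, 5.2), a distance of √(0.7² + 0.4²) ≈ 0.8.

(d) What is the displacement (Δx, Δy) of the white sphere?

(1.6, 2.7)

The white sphere started near (10.9, 1.6) and ended near (12.5, 4.3).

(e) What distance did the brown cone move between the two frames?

1.7

The brown cone moved from about (7.8, 2.7) to (6.5, 1.6), a distance of √(1.3² + 1.1²) ≈ 1.7.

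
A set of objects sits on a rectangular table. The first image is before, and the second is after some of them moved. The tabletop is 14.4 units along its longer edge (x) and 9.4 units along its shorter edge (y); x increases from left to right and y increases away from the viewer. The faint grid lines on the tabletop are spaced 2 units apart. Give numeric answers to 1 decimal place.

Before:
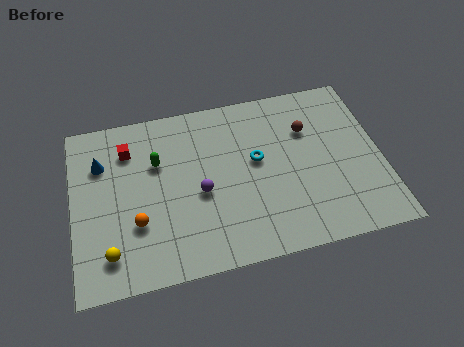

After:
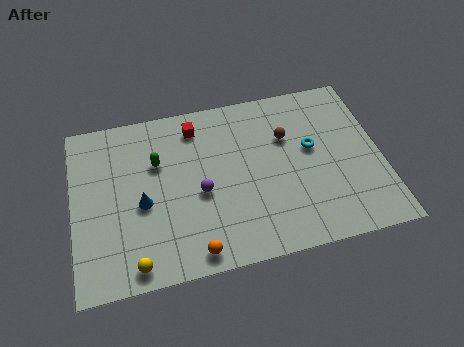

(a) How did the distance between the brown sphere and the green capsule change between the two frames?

-1.0

Before: roughly 7.1 units apart; after: 6.1. That's 1.0 units closer together.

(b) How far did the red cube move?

3.3

The red cube moved from about (2.7, 7.2) to (5.9, 7.8), a distance of √(3.2² + 0.6²) ≈ 3.3.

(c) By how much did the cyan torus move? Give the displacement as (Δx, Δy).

(2.6, 0.1)

The cyan torus was at about (8.6, 5.3) and moved to about (11.2, 5.4).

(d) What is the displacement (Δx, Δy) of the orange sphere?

(2.5, -2.1)

The orange sphere started near (2.9, 3.1) and ended near (5.4, 1.0).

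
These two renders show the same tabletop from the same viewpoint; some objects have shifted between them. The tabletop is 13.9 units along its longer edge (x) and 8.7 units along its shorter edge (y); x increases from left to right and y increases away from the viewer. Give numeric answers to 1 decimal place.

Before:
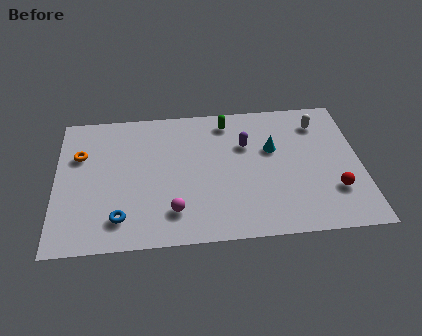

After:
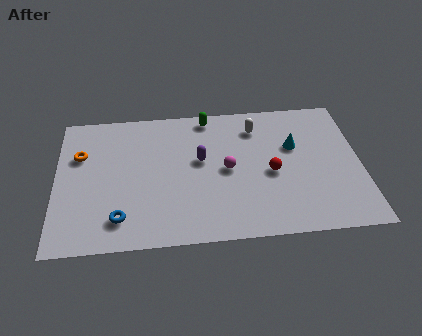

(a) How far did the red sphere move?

3.1

The red sphere was near (12.6, 2.5) before and (9.8, 3.9) after, so it travelled √(2.8² + 1.4²) ≈ 3.1 units.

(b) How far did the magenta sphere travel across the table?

3.5

The magenta sphere was near (5.3, 1.9) before and (7.8, 4.3) after, so it travelled √(2.5² + 2.4²) ≈ 3.5 units.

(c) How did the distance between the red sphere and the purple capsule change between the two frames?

-1.7

The distance was about 5.1 in the first image and 3.4 in the second, so they moved 1.7 units closer together.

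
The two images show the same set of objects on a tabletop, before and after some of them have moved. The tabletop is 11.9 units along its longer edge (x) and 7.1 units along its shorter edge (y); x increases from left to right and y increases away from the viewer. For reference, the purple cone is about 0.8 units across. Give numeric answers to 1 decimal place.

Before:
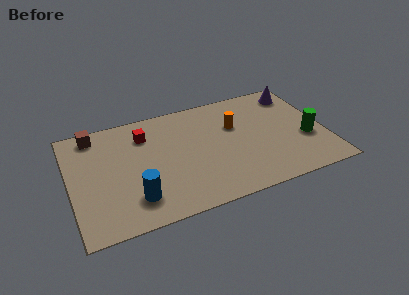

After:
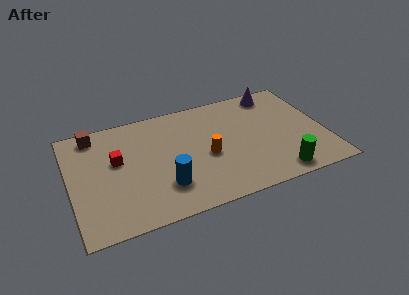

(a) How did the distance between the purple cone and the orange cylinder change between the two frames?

+1.4

They were about 3.4 units apart before and 4.8 after — 1.4 units further apart.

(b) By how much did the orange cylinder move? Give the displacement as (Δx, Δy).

(-1.5, -1.5)

The orange cylinder was at about (7.8, 4.6) and moved to about (6.3, 3.1).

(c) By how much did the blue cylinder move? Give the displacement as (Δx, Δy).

(1.4, 0.3)

The blue cylinder started near (2.8, 1.6) and ended near (4.2, 1.9).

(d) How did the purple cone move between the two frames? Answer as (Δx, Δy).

(-1.0, 0.3)

From the two frames, the purple cone sits at roughly (10.9, 5.9) before and (9.9, 6.2) after.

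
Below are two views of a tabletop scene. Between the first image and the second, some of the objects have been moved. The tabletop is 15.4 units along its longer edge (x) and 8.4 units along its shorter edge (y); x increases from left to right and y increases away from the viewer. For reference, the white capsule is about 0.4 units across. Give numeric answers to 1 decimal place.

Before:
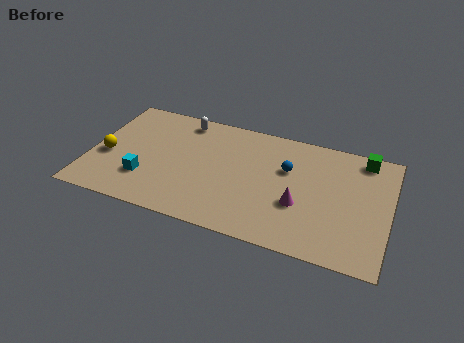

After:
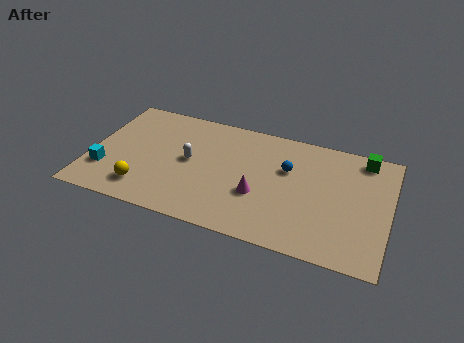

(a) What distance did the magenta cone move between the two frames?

2.1

The magenta cone moved from about (10.9, 3.1) to (8.8, 3.1), a distance of √(2.1² + 0.0²) ≈ 2.1.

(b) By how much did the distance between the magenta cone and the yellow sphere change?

-4.0

Before: roughly 10.0 units apart; after: 6.0. That's 4.0 units closer together.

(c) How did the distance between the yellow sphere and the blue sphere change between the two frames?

-1.4

Before: roughly 9.4 units apart; after: 8.0. That's 1.4 units closer together.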